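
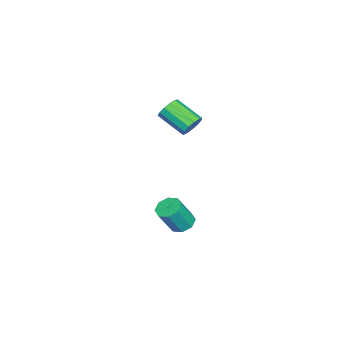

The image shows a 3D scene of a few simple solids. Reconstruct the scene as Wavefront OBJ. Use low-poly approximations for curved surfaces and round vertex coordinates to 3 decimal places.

v -2.18 2.749 -4.689
v -1.388 2.968 -4.943
v -0.648 2.31 -3.205
v -1.44 2.091 -2.951
v -1.696 3.457 -4.627
v -0.956 2.799 -2.889
v -2.287 3.531 -4.347
v -1.547 2.873 -2.609
v -2.815 3.147 -4.267
v -2.075 2.489 -2.53
v -2.972 2.53 -4.435
v -2.232 1.872 -2.697
v -2.664 2.041 -4.751
v -1.924 1.383 -3.013
v -2.073 1.967 -5.031
v -1.333 1.309 -3.293
v -1.545 2.351 -5.11
v -0.805 1.693 -3.373
v -3.307 3.035 2.993
v -2.596 3.007 3.42
v -3.222 1.377 4.354
v -3.933 1.405 3.927
v -2.892 3.266 3.674
v -3.518 1.636 4.608
v -3.32 3.451 3.711
v -3.945 1.821 4.645
v -3.744 3.505 3.52
v -4.369 1.875 4.454
v -4.029 3.409 3.162
v -4.654 1.779 4.096
v -4.085 3.194 2.75
v -4.71 1.564 3.684
v -3.894 2.929 2.415
v -4.519 1.299 3.35
v -3.517 2.698 2.264
v -4.142 1.068 3.198
v -3.073 2.573 2.344
v -3.698 0.943 3.278
v -2.704 2.596 2.63
v -3.329 0.966 3.564
v -2.526 2.757 3.031
v -3.151 1.127 3.965
f 2 1 5
f 2 5 3
f 3 5 6
f 3 6 4
f 5 1 7
f 5 7 6
f 6 7 8
f 6 8 4
f 7 1 9
f 7 9 8
f 8 9 10
f 8 10 4
f 9 1 11
f 9 11 10
f 10 11 12
f 10 12 4
f 11 1 13
f 11 13 12
f 12 13 14
f 12 14 4
f 13 1 15
f 13 15 14
f 14 15 16
f 14 16 4
f 15 1 17
f 15 17 16
f 16 17 18
f 16 18 4
f 17 1 2
f 17 2 18
f 18 2 3
f 18 3 4
f 20 19 23
f 20 23 21
f 21 23 24
f 21 24 22
f 23 19 25
f 23 25 24
f 24 25 26
f 24 26 22
f 25 19 27
f 25 27 26
f 26 27 28
f 26 28 22
f 27 19 29
f 27 29 28
f 28 29 30
f 28 30 22
f 29 19 31
f 29 31 30
f 30 31 32
f 30 32 22
f 31 19 33
f 31 33 32
f 32 33 34
f 32 34 22
f 33 19 35
f 33 35 34
f 34 35 36
f 34 36 22
f 35 19 37
f 35 37 36
f 36 37 38
f 36 38 22
f 37 19 39
f 37 39 38
f 38 39 40
f 38 40 22
f 39 19 41
f 39 41 40
f 40 41 42
f 40 42 22
f 41 19 20
f 41 20 42
f 42 20 21
f 42 21 22



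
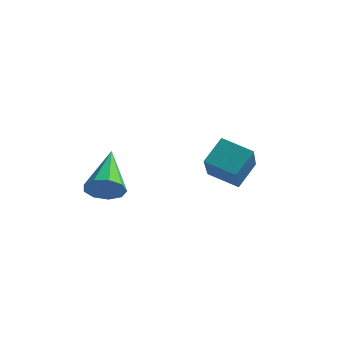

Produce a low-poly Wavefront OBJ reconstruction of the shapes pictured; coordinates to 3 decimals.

v -0.891 2.973 2.78
v -0.824 3.693 3.555
v 0.053 3.329 2.368
v 0.12 4.049 3.143
v 0.12 1.631 3.937
v 0.187 2.351 4.712
v 1.064 1.987 3.525
v 1.131 2.707 4.3
v -3.017 0.669 2.23
v -2.439 0.827 2.552
v -3.943 1.931 3.27
v -2.492 1.097 2.177
v -2.789 1.167 1.827
v -3.194 1.004 1.665
v -3.515 0.684 1.768
v -3.604 0.357 2.086
v -3.417 0.175 2.472
v -3.044 0.225 2.744
v -2.657 0.482 2.776
f 2 4 1
f 5 2 1
f 1 4 3
f 3 5 1
f 2 8 4
f 6 2 5
f 6 8 2
f 4 8 3
f 7 5 3
f 3 8 7
f 7 6 5
f 8 6 7
f 10 9 12
f 10 12 11
f 12 9 13
f 12 13 11
f 13 9 14
f 13 14 11
f 14 9 15
f 14 15 11
f 15 9 16
f 15 16 11
f 16 9 17
f 16 17 11
f 17 9 18
f 17 18 11
f 18 9 19
f 18 19 11
f 19 9 10
f 19 10 11



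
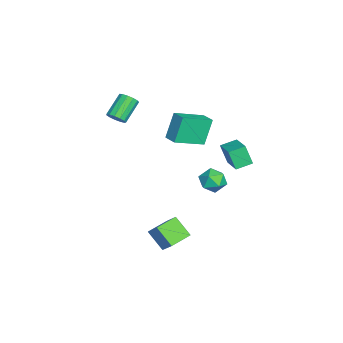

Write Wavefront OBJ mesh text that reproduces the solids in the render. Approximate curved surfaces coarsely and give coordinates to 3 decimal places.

v -1.151 1.355 1.778
v -1.794 1.77 3.418
v -0.39 1.918 1.934
v -1.032 2.333 3.574
v -0.128 -0.253 2.586
v -0.77 0.162 4.226
v 0.634 0.31 2.742
v -0.009 0.725 4.382
v 3.941 -0.054 -3.95
v 3.296 -0.93 -2.961
v 2.985 0.901 -3.727
v 2.341 0.026 -2.738
v 4.779 0.534 -2.882
v 4.135 -0.341 -1.893
v 3.824 1.49 -2.659
v 3.179 0.614 -1.67
v -2.156 -3.288 2.599
v -1.736 -3.317 3.081
v -2.864 -2.682 4.103
v -3.284 -2.652 3.621
v -1.692 -2.994 2.928
v -2.821 -2.358 3.95
v -1.796 -2.763 2.67
v -2.924 -2.128 3.693
v -2.014 -2.7 2.39
v -3.142 -2.064 3.412
v -2.276 -2.823 2.176
v -3.405 -2.187 3.198
v -2.501 -3.093 2.097
v -3.63 -2.458 3.119
v -2.616 -3.426 2.176
v -3.745 -2.79 3.198
v -2.585 -3.714 2.39
v -3.713 -3.079 3.412
v -2.417 -3.867 2.671
v -3.546 -3.232 3.693
v -2.167 -3.837 2.928
v -3.295 -3.201 3.95
v -1.913 -3.631 3.081
v -3.041 -2.996 4.103
v -3.992 3.051 -2.168
v -4.251 2.578 -0.876
v -4.452 4.005 -1.912
v -4.71 3.533 -0.619
v -2.51 3.627 -1.661
v -2.768 3.155 -0.368
v -2.969 4.582 -1.404
v -3.228 4.109 -0.112
v -1.67 3.18 -2.373
v -1.259 2.507 -2.859
v -2.121 2.173 -1.361
v -1.71 1.5 -1.847
v -1.197 2.135 -1.41
v -0.919 2.757 -2.036
v -2.461 1.923 -2.184
v -2.183 2.545 -2.81
v -1.749 1.731 -2.742
v -0.968 1.862 -2.264
v -2.412 2.818 -1.956
v -1.631 2.949 -1.478
f 2 4 1
f 5 2 1
f 1 4 3
f 3 5 1
f 2 8 4
f 6 2 5
f 6 8 2
f 4 8 3
f 7 5 3
f 3 8 7
f 7 6 5
f 8 6 7
f 10 12 9
f 13 10 9
f 9 12 11
f 11 13 9
f 10 16 12
f 14 10 13
f 14 16 10
f 12 16 11
f 15 13 11
f 11 16 15
f 15 14 13
f 16 14 15
f 18 17 21
f 18 21 19
f 19 21 22
f 19 22 20
f 21 17 23
f 21 23 22
f 22 23 24
f 22 24 20
f 23 17 25
f 23 25 24
f 24 25 26
f 24 26 20
f 25 17 27
f 25 27 26
f 26 27 28
f 26 28 20
f 27 17 29
f 27 29 28
f 28 29 30
f 28 30 20
f 29 17 31
f 29 31 30
f 30 31 32
f 30 32 20
f 31 17 33
f 31 33 32
f 32 33 34
f 32 34 20
f 33 17 35
f 33 35 34
f 34 35 36
f 34 36 20
f 35 17 37
f 35 37 36
f 36 37 38
f 36 38 20
f 37 17 39
f 37 39 38
f 38 39 40
f 38 40 20
f 39 17 18
f 39 18 40
f 40 18 19
f 40 19 20
f 42 44 41
f 45 42 41
f 41 44 43
f 43 45 41
f 42 48 44
f 46 42 45
f 46 48 42
f 44 48 43
f 47 45 43
f 43 48 47
f 47 46 45
f 48 46 47
f 49 60 54
f 49 54 50
f 49 50 56
f 49 56 59
f 49 59 60
f 50 54 58
f 54 60 53
f 60 59 51
f 59 56 55
f 56 50 57
f 52 58 53
f 52 53 51
f 52 51 55
f 52 55 57
f 52 57 58
f 53 58 54
f 51 53 60
f 55 51 59
f 57 55 56
f 58 57 50



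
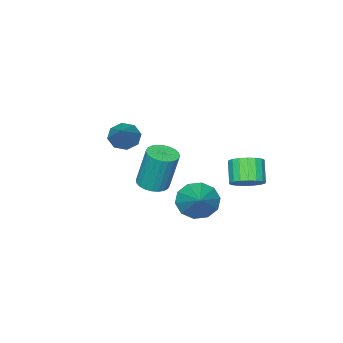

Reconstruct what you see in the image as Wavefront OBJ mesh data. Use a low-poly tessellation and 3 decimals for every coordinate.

v -0.077 3.108 -2.221
v 0.499 2.705 -2.121
v -0.007 2.189 -1.279
v -0.583 2.592 -1.379
v 0.555 2.955 -1.935
v 0.048 2.438 -1.093
v 0.485 3.234 -1.806
v -0.022 2.718 -0.964
v 0.304 3.489 -1.758
v -0.203 2.973 -0.916
v 0.048 3.668 -1.803
v -0.459 3.152 -0.961
v -0.233 3.737 -1.93
v -0.74 3.22 -1.088
v -0.483 3.68 -2.115
v -0.99 3.164 -1.273
v -0.653 3.511 -2.321
v -1.159 2.995 -1.479
v -0.708 3.262 -2.507
v -1.215 2.745 -1.665
v -0.638 2.982 -2.636
v -1.145 2.466 -1.794
v -0.457 2.727 -2.684
v -0.964 2.211 -1.842
v -0.201 2.548 -2.639
v -0.708 2.032 -1.797
v 0.08 2.48 -2.512
v -0.427 1.963 -1.67
v 0.33 2.536 -2.327
v -0.177 2.02 -1.485
v -0.243 -2.086 -4.346
v 0.453 -2.134 -4.284
v 0.319 -1.682 -2.413
v -0.377 -1.634 -2.474
v 0.423 -1.871 -4.35
v 0.289 -1.419 -2.479
v 0.292 -1.64 -4.415
v 0.158 -1.188 -2.544
v 0.08 -1.477 -4.47
v -0.055 -1.025 -2.598
v -0.182 -1.407 -4.505
v -0.316 -0.955 -2.634
v -0.453 -1.441 -4.517
v -0.587 -0.988 -2.645
v -0.692 -1.572 -4.502
v -0.826 -1.12 -2.631
v -0.862 -1.782 -4.464
v -0.996 -1.33 -2.592
v -0.939 -2.038 -4.407
v -1.073 -1.586 -2.536
v -0.909 -2.301 -4.341
v -1.043 -1.849 -2.47
v -0.778 -2.532 -4.276
v -0.912 -2.08 -2.405
v -0.565 -2.695 -4.222
v -0.7 -2.243 -2.35
v -0.304 -2.765 -4.186
v -0.438 -2.313 -2.315
v -0.033 -2.732 -4.175
v -0.167 -2.279 -2.303
v 0.206 -2.6 -4.189
v 0.072 -2.148 -2.318
v 0.376 -2.39 -4.228
v 0.242 -1.938 -2.356
v 2.191 -1.26 -0.35
v 2.403 -0.918 -0.885
v 3.469 -0.18 0.85
v 2.001 -0.696 -0.657
v 1.71 -0.805 -0.249
v 1.701 -1.18 0.1
v 1.978 -1.603 0.185
v 2.38 -1.825 -0.043
v 2.671 -1.716 -0.451
v 2.68 -1.34 -0.8
v 1.474 1.943 -2.997
v 1.914 2.138 -3.734
v 2.526 3.017 -2.083
v 1.505 2.494 -3.682
v 1.085 2.639 -3.369
v 0.813 2.518 -2.913
v 0.794 2.177 -2.49
v 1.034 1.747 -2.26
v 1.442 1.391 -2.312
v 1.862 1.246 -2.625
v 2.134 1.367 -3.081
v 2.154 1.708 -3.504
f 2 1 5
f 2 5 3
f 3 5 6
f 3 6 4
f 5 1 7
f 5 7 6
f 6 7 8
f 6 8 4
f 7 1 9
f 7 9 8
f 8 9 10
f 8 10 4
f 9 1 11
f 9 11 10
f 10 11 12
f 10 12 4
f 11 1 13
f 11 13 12
f 12 13 14
f 12 14 4
f 13 1 15
f 13 15 14
f 14 15 16
f 14 16 4
f 15 1 17
f 15 17 16
f 16 17 18
f 16 18 4
f 17 1 19
f 17 19 18
f 18 19 20
f 18 20 4
f 19 1 21
f 19 21 20
f 20 21 22
f 20 22 4
f 21 1 23
f 21 23 22
f 22 23 24
f 22 24 4
f 23 1 25
f 23 25 24
f 24 25 26
f 24 26 4
f 25 1 27
f 25 27 26
f 26 27 28
f 26 28 4
f 27 1 29
f 27 29 28
f 28 29 30
f 28 30 4
f 29 1 2
f 29 2 30
f 30 2 3
f 30 3 4
f 32 31 35
f 32 35 33
f 33 35 36
f 33 36 34
f 35 31 37
f 35 37 36
f 36 37 38
f 36 38 34
f 37 31 39
f 37 39 38
f 38 39 40
f 38 40 34
f 39 31 41
f 39 41 40
f 40 41 42
f 40 42 34
f 41 31 43
f 41 43 42
f 42 43 44
f 42 44 34
f 43 31 45
f 43 45 44
f 44 45 46
f 44 46 34
f 45 31 47
f 45 47 46
f 46 47 48
f 46 48 34
f 47 31 49
f 47 49 48
f 48 49 50
f 48 50 34
f 49 31 51
f 49 51 50
f 50 51 52
f 50 52 34
f 51 31 53
f 51 53 52
f 52 53 54
f 52 54 34
f 53 31 55
f 53 55 54
f 54 55 56
f 54 56 34
f 55 31 57
f 55 57 56
f 56 57 58
f 56 58 34
f 57 31 59
f 57 59 58
f 58 59 60
f 58 60 34
f 59 31 61
f 59 61 60
f 60 61 62
f 60 62 34
f 61 31 63
f 61 63 62
f 62 63 64
f 62 64 34
f 63 31 32
f 63 32 64
f 64 32 33
f 64 33 34
f 66 65 68
f 66 68 67
f 68 65 69
f 68 69 67
f 69 65 70
f 69 70 67
f 70 65 71
f 70 71 67
f 71 65 72
f 71 72 67
f 72 65 73
f 72 73 67
f 73 65 74
f 73 74 67
f 74 65 66
f 74 66 67
f 76 75 78
f 76 78 77
f 78 75 79
f 78 79 77
f 79 75 80
f 79 80 77
f 80 75 81
f 80 81 77
f 81 75 82
f 81 82 77
f 82 75 83
f 82 83 77
f 83 75 84
f 83 84 77
f 84 75 85
f 84 85 77
f 85 75 86
f 85 86 77
f 86 75 76
f 86 76 77



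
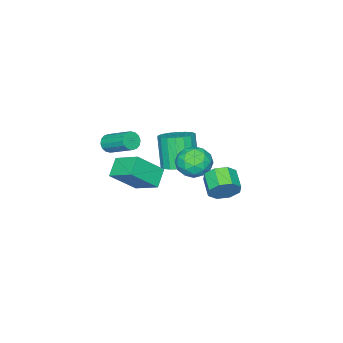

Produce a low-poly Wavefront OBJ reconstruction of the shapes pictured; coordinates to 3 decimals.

v -1.643 1.67 -1.53
v -0.886 1.055 -2.047
v -2.934 0.605 -2.153
v -2.177 -0.01 -2.67
v -2.233 -0.016 -1.568
v -1.435 0.643 -1.183
v -2.385 1.017 -3.017
v -1.587 1.676 -2.632
v -1.345 0.652 -2.967
v -1.25 0.014 -2.071
v -2.57 1.646 -2.129
v -2.475 1.008 -1.233
v -1.151 1.456 -1.734
v -2.669 0.204 -2.466
v -2.702 0.2 -1.818
v -2.257 -0.161 -2.122
v -1.474 1.214 -1.226
v -1.029 0.853 -1.53
v -1.82 0.223 -1.248
v -2.791 0.807 -2.67
v -2.346 0.446 -2.974
v -1.563 1.821 -2.078
v -1.118 1.46 -2.382
v -2 1.437 -2.952
v -0.976 0.858 -2.578
v -1.735 0.231 -2.945
v -1.857 0.835 -3.149
v -1.388 1.222 -2.922
v -0.92 0.483 -2.052
v -1.679 -0.144 -2.418
v -1.712 -0.147 -1.77
v -1.243 0.24 -1.544
v -1.19 0.245 -2.592
v -2.141 1.804 -1.782
v -2.9 1.177 -2.148
v -2.577 1.42 -2.656
v -2.108 1.807 -2.43
v -2.085 1.429 -1.255
v -2.844 0.802 -1.622
v -2.432 0.438 -1.278
v -1.963 0.825 -1.051
v -2.63 1.415 -1.608
v 0.065 -1.197 -2.611
v 1.397 -1.919 -1.185
v 0.06 0.344 -1.826
v 1.392 -0.377 -0.4
v 1.048 -0.823 -3.34
v 2.38 -1.544 -1.914
v 1.043 0.719 -2.555
v 2.375 -0.003 -1.129
v -2.89 -0.952 -3.754
v -1.883 -1.269 -3.582
v -2.443 -1.966 -1.593
v -3.45 -1.648 -1.766
v -1.881 -0.819 -3.424
v -2.441 -1.516 -1.435
v -2.079 -0.396 -3.331
v -2.639 -1.093 -1.343
v -2.438 -0.083 -3.322
v -2.998 -0.78 -1.334
v -2.886 0.058 -3.399
v -3.446 -0.639 -1.411
v -3.335 -0.001 -3.546
v -3.895 -0.698 -1.558
v -3.696 -0.248 -3.735
v -4.256 -0.945 -1.746
v -3.897 -0.634 -3.927
v -4.457 -1.331 -1.938
v -3.899 -1.084 -4.085
v -4.459 -1.781 -2.096
v -3.701 -1.507 -4.177
v -4.261 -2.204 -2.189
v -3.342 -1.82 -4.186
v -3.902 -2.517 -2.198
v -2.894 -1.961 -4.109
v -3.454 -2.658 -2.121
v -2.445 -1.902 -3.962
v -3.005 -2.599 -1.974
v -2.084 -1.655 -3.774
v -2.644 -2.352 -1.785
v -0.291 4.171 -2.052
v 0.211 4.197 -1.269
v -0.527 3.294 -0.766
v -1.029 3.269 -1.548
v -0.336 4.652 -1.256
v -1.075 3.749 -0.753
v -0.857 4.825 -1.71
v -1.596 3.922 -1.207
v -1.046 4.615 -2.363
v -1.784 3.713 -1.86
v -0.793 4.146 -2.834
v -1.531 3.243 -2.331
v -0.245 3.691 -2.847
v -0.984 2.788 -2.344
v 0.276 3.518 -2.393
v -0.463 2.615 -1.89
v 0.464 3.727 -1.74
v -0.274 2.825 -1.237
v -0.41 -3.951 -1.841
v 0.216 -3.928 -1.907
v 0.256 -2.266 -0.946
v -0.37 -2.289 -0.879
v 0.097 -3.773 -2.169
v 0.138 -2.112 -1.208
v -0.157 -3.666 -2.343
v -0.117 -2.005 -1.381
v -0.48 -3.636 -2.382
v -0.439 -1.974 -1.42
v -0.783 -3.69 -2.276
v -0.743 -2.028 -1.315
v -0.987 -3.813 -2.054
v -0.946 -2.152 -1.092
v -1.036 -3.974 -1.774
v -0.996 -2.312 -0.813
v -0.918 -4.128 -1.512
v -0.877 -2.467 -0.551
v -0.663 -4.235 -1.339
v -0.623 -2.574 -0.377
v -0.341 -4.266 -1.3
v -0.3 -2.604 -0.338
v -0.037 -4.212 -1.405
v 0.003 -2.55 -0.444
v 0.166 -4.088 -1.628
v 0.207 -2.427 -0.666
f 1 38 17
f 38 12 41
f 17 41 6
f 38 41 17
f 1 17 13
f 17 6 18
f 13 18 2
f 17 18 13
f 1 13 22
f 13 2 23
f 22 23 8
f 13 23 22
f 1 22 34
f 22 8 37
f 34 37 11
f 22 37 34
f 1 34 38
f 34 11 42
f 38 42 12
f 34 42 38
f 2 18 29
f 18 6 32
f 29 32 10
f 18 32 29
f 6 41 19
f 41 12 40
f 19 40 5
f 41 40 19
f 12 42 39
f 42 11 35
f 39 35 3
f 42 35 39
f 11 37 36
f 37 8 24
f 36 24 7
f 37 24 36
f 8 23 28
f 23 2 25
f 28 25 9
f 23 25 28
f 4 30 16
f 30 10 31
f 16 31 5
f 30 31 16
f 4 16 14
f 16 5 15
f 14 15 3
f 16 15 14
f 4 14 21
f 14 3 20
f 21 20 7
f 14 20 21
f 4 21 26
f 21 7 27
f 26 27 9
f 21 27 26
f 4 26 30
f 26 9 33
f 30 33 10
f 26 33 30
f 5 31 19
f 31 10 32
f 19 32 6
f 31 32 19
f 3 15 39
f 15 5 40
f 39 40 12
f 15 40 39
f 7 20 36
f 20 3 35
f 36 35 11
f 20 35 36
f 9 27 28
f 27 7 24
f 28 24 8
f 27 24 28
f 10 33 29
f 33 9 25
f 29 25 2
f 33 25 29
f 44 46 43
f 47 44 43
f 43 46 45
f 45 47 43
f 44 50 46
f 48 44 47
f 48 50 44
f 46 50 45
f 49 47 45
f 45 50 49
f 49 48 47
f 50 48 49
f 52 51 55
f 52 55 53
f 53 55 56
f 53 56 54
f 55 51 57
f 55 57 56
f 56 57 58
f 56 58 54
f 57 51 59
f 57 59 58
f 58 59 60
f 58 60 54
f 59 51 61
f 59 61 60
f 60 61 62
f 60 62 54
f 61 51 63
f 61 63 62
f 62 63 64
f 62 64 54
f 63 51 65
f 63 65 64
f 64 65 66
f 64 66 54
f 65 51 67
f 65 67 66
f 66 67 68
f 66 68 54
f 67 51 69
f 67 69 68
f 68 69 70
f 68 70 54
f 69 51 71
f 69 71 70
f 70 71 72
f 70 72 54
f 71 51 73
f 71 73 72
f 72 73 74
f 72 74 54
f 73 51 75
f 73 75 74
f 74 75 76
f 74 76 54
f 75 51 77
f 75 77 76
f 76 77 78
f 76 78 54
f 77 51 79
f 77 79 78
f 78 79 80
f 78 80 54
f 79 51 52
f 79 52 80
f 80 52 53
f 80 53 54
f 82 81 85
f 82 85 83
f 83 85 86
f 83 86 84
f 85 81 87
f 85 87 86
f 86 87 88
f 86 88 84
f 87 81 89
f 87 89 88
f 88 89 90
f 88 90 84
f 89 81 91
f 89 91 90
f 90 91 92
f 90 92 84
f 91 81 93
f 91 93 92
f 92 93 94
f 92 94 84
f 93 81 95
f 93 95 94
f 94 95 96
f 94 96 84
f 95 81 97
f 95 97 96
f 96 97 98
f 96 98 84
f 97 81 82
f 97 82 98
f 98 82 83
f 98 83 84
f 100 99 103
f 100 103 101
f 101 103 104
f 101 104 102
f 103 99 105
f 103 105 104
f 104 105 106
f 104 106 102
f 105 99 107
f 105 107 106
f 106 107 108
f 106 108 102
f 107 99 109
f 107 109 108
f 108 109 110
f 108 110 102
f 109 99 111
f 109 111 110
f 110 111 112
f 110 112 102
f 111 99 113
f 111 113 112
f 112 113 114
f 112 114 102
f 113 99 115
f 113 115 114
f 114 115 116
f 114 116 102
f 115 99 117
f 115 117 116
f 116 117 118
f 116 118 102
f 117 99 119
f 117 119 118
f 118 119 120
f 118 120 102
f 119 99 121
f 119 121 120
f 120 121 122
f 120 122 102
f 121 99 123
f 121 123 122
f 122 123 124
f 122 124 102
f 123 99 100
f 123 100 124
f 124 100 101
f 124 101 102



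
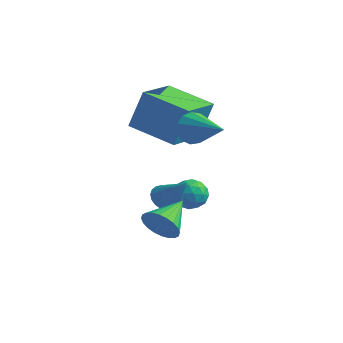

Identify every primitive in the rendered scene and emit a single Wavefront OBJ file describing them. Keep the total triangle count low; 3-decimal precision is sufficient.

v -1.665 -1.312 2.714
v -1.293 -0.931 2.171
v 0.045 -1.908 3.466
v -1.342 -0.659 2.498
v -1.493 -0.594 2.894
v -1.699 -0.757 3.232
v -1.894 -1.096 3.406
v -2.016 -1.504 3.36
v -2.026 -1.851 3.109
v -1.922 -2.027 2.733
v -1.736 -1.976 2.351
v -1.527 -1.714 2.084
v -1.362 -1.324 2.017
v -4.613 -1.273 1.886
v -4.283 -0.748 3.587
v -4.738 0.718 1.296
v -4.408 1.242 2.997
v -2.552 -1.262 1.483
v -2.222 -0.738 3.184
v -2.677 0.728 0.893
v -2.347 1.253 2.594
v -2.867 -1.316 -1.57
v -2.499 -1.798 -1.9
v -1.893 -1.424 -0.33
v -2.368 -1.556 -1.982
v -2.323 -1.273 -1.993
v -2.372 -0.997 -1.93
v -2.507 -0.777 -1.806
v -2.704 -0.649 -1.64
v -2.929 -0.637 -1.463
v -3.143 -0.743 -1.304
v -3.309 -0.947 -1.191
v -3.399 -1.216 -1.143
v -3.397 -1.501 -1.17
v -3.303 -1.755 -1.265
v -3.134 -1.933 -1.414
v -2.918 -2.004 -1.589
v -2.694 -1.956 -1.761
v -1.466 -3.838 -1.188
v -1.033 -4.061 -0.515
v -1.474 -2.302 -0.672
v -0.795 -3.99 -0.723
v -0.659 -3.896 -1.001
v -0.646 -3.793 -1.308
v -0.758 -3.697 -1.597
v -0.977 -3.622 -1.823
v -1.271 -3.581 -1.952
v -1.595 -3.578 -1.965
v -1.899 -3.615 -1.86
v -2.137 -3.686 -1.652
v -2.273 -3.78 -1.374
v -2.286 -3.883 -1.067
v -2.174 -3.979 -0.778
v -1.955 -4.054 -0.552
v -1.661 -4.095 -0.423
v -1.337 -4.098 -0.41
v -3.391 0.214 -1.923
v -2.85 0.508 -1.465
v -2.51 -0.268 -2.655
v -1.969 0.026 -2.197
v -2.411 -0.549 -1.947
v -2.955 -0.252 -1.495
v -2.405 0.492 -2.625
v -2.949 0.789 -2.173
v -2.24 0.68 -1.899
v -2.244 0.036 -1.48
v -3.116 0.204 -2.64
v -3.12 -0.44 -2.221
v -3.198 0.403 -1.63
v -2.162 -0.163 -2.49
v -2.422 -0.501 -2.343
v -2.104 -0.328 -2.074
v -3.26 -0.043 -1.648
v -2.942 0.13 -1.379
v -2.684 -0.492 -1.662
v -2.418 0.11 -2.741
v -2.1 0.283 -2.472
v -3.256 0.568 -2.046
v -2.938 0.741 -1.777
v -2.676 0.732 -2.458
v -2.521 0.677 -1.616
v -2.004 0.394 -2.046
v -2.259 0.668 -2.297
v -2.579 0.842 -2.031
v -2.524 0.299 -1.37
v -2.006 0.016 -1.8
v -2.266 -0.323 -1.653
v -2.586 -0.148 -1.387
v -2.165 0.4 -1.625
v -3.354 0.224 -2.32
v -2.836 -0.059 -2.75
v -2.774 0.388 -2.733
v -3.094 0.563 -2.467
v -3.356 -0.154 -2.074
v -2.839 -0.437 -2.504
v -2.781 -0.602 -2.089
v -3.101 -0.428 -1.823
v -3.195 -0.16 -2.495
f 2 1 4
f 2 4 3
f 4 1 5
f 4 5 3
f 5 1 6
f 5 6 3
f 6 1 7
f 6 7 3
f 7 1 8
f 7 8 3
f 8 1 9
f 8 9 3
f 9 1 10
f 9 10 3
f 10 1 11
f 10 11 3
f 11 1 12
f 11 12 3
f 12 1 13
f 12 13 3
f 13 1 2
f 13 2 3
f 15 17 14
f 18 15 14
f 14 17 16
f 16 18 14
f 15 21 17
f 19 15 18
f 19 21 15
f 17 21 16
f 20 18 16
f 16 21 20
f 20 19 18
f 21 19 20
f 23 22 25
f 23 25 24
f 25 22 26
f 25 26 24
f 26 22 27
f 26 27 24
f 27 22 28
f 27 28 24
f 28 22 29
f 28 29 24
f 29 22 30
f 29 30 24
f 30 22 31
f 30 31 24
f 31 22 32
f 31 32 24
f 32 22 33
f 32 33 24
f 33 22 34
f 33 34 24
f 34 22 35
f 34 35 24
f 35 22 36
f 35 36 24
f 36 22 37
f 36 37 24
f 37 22 38
f 37 38 24
f 38 22 23
f 38 23 24
f 40 39 42
f 40 42 41
f 42 39 43
f 42 43 41
f 43 39 44
f 43 44 41
f 44 39 45
f 44 45 41
f 45 39 46
f 45 46 41
f 46 39 47
f 46 47 41
f 47 39 48
f 47 48 41
f 48 39 49
f 48 49 41
f 49 39 50
f 49 50 41
f 50 39 51
f 50 51 41
f 51 39 52
f 51 52 41
f 52 39 53
f 52 53 41
f 53 39 54
f 53 54 41
f 54 39 55
f 54 55 41
f 55 39 56
f 55 56 41
f 56 39 40
f 56 40 41
f 57 94 73
f 94 68 97
f 73 97 62
f 94 97 73
f 57 73 69
f 73 62 74
f 69 74 58
f 73 74 69
f 57 69 78
f 69 58 79
f 78 79 64
f 69 79 78
f 57 78 90
f 78 64 93
f 90 93 67
f 78 93 90
f 57 90 94
f 90 67 98
f 94 98 68
f 90 98 94
f 58 74 85
f 74 62 88
f 85 88 66
f 74 88 85
f 62 97 75
f 97 68 96
f 75 96 61
f 97 96 75
f 68 98 95
f 98 67 91
f 95 91 59
f 98 91 95
f 67 93 92
f 93 64 80
f 92 80 63
f 93 80 92
f 64 79 84
f 79 58 81
f 84 81 65
f 79 81 84
f 60 86 72
f 86 66 87
f 72 87 61
f 86 87 72
f 60 72 70
f 72 61 71
f 70 71 59
f 72 71 70
f 60 70 77
f 70 59 76
f 77 76 63
f 70 76 77
f 60 77 82
f 77 63 83
f 82 83 65
f 77 83 82
f 60 82 86
f 82 65 89
f 86 89 66
f 82 89 86
f 61 87 75
f 87 66 88
f 75 88 62
f 87 88 75
f 59 71 95
f 71 61 96
f 95 96 68
f 71 96 95
f 63 76 92
f 76 59 91
f 92 91 67
f 76 91 92
f 65 83 84
f 83 63 80
f 84 80 64
f 83 80 84
f 66 89 85
f 89 65 81
f 85 81 58
f 89 81 85



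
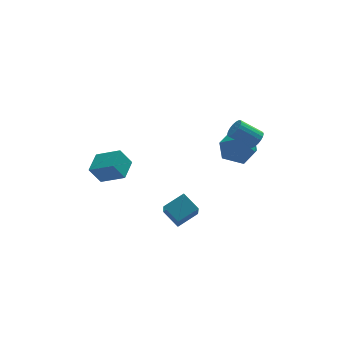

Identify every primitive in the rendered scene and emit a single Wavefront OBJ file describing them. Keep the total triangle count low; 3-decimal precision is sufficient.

v 2.238 1.047 1.151
v 2.968 0.589 0.244
v 2.772 -0.489 2.356
v 3.502 -0.947 1.449
v 3.813 0.121 2.023
v 3.482 1.07 1.278
v 2.258 -0.97 1.322
v 1.927 -0.021 0.577
v 2.98 -0.657 0.349
v 3.941 0.017 0.783
v 1.799 0.083 1.817
v 2.76 0.757 2.251
v -0.857 -0.944 -3.939
v -1.128 -1.95 -2.646
v -1.412 0.028 -3.299
v -1.684 -0.977 -2.006
v 0.404 -0.583 -3.394
v 0.132 -1.588 -2.101
v -0.152 0.39 -2.754
v -0.423 -0.616 -1.461
v -5.223 1.518 -0.04
v -4.081 0.6 0.741
v -4.519 2.662 0.275
v -3.378 1.745 1.057
v -4.582 1.415 -1.097
v -3.441 0.498 -0.315
v -3.879 2.56 -0.781
v -2.737 1.642 0
v 3.303 -1.746 3.054
v 3.535 -2.091 3.514
v 2.409 -1.659 4.406
v 2.177 -1.314 3.946
v 3.659 -1.847 3.552
v 2.532 -1.415 4.444
v 3.712 -1.583 3.491
v 2.585 -1.151 4.383
v 3.684 -1.351 3.344
v 2.557 -0.92 4.236
v 3.581 -1.198 3.139
v 2.454 -0.766 4.031
v 3.422 -1.153 2.918
v 2.296 -0.721 3.809
v 3.241 -1.225 2.723
v 2.114 -0.794 3.615
v 3.071 -1.401 2.594
v 1.945 -0.969 3.486
v 2.948 -1.645 2.556
v 1.821 -1.213 3.448
v 2.895 -1.909 2.617
v 1.768 -1.477 3.509
v 2.923 -2.14 2.764
v 1.796 -1.709 3.656
v 3.026 -2.294 2.969
v 1.899 -1.862 3.861
v 3.184 -2.339 3.191
v 2.058 -1.907 4.082
v 3.366 -2.266 3.385
v 2.239 -1.835 4.277
f 1 12 6
f 1 6 2
f 1 2 8
f 1 8 11
f 1 11 12
f 2 6 10
f 6 12 5
f 12 11 3
f 11 8 7
f 8 2 9
f 4 10 5
f 4 5 3
f 4 3 7
f 4 7 9
f 4 9 10
f 5 10 6
f 3 5 12
f 7 3 11
f 9 7 8
f 10 9 2
f 14 16 13
f 17 14 13
f 13 16 15
f 15 17 13
f 14 20 16
f 18 14 17
f 18 20 14
f 16 20 15
f 19 17 15
f 15 20 19
f 19 18 17
f 20 18 19
f 22 24 21
f 25 22 21
f 21 24 23
f 23 25 21
f 22 28 24
f 26 22 25
f 26 28 22
f 24 28 23
f 27 25 23
f 23 28 27
f 27 26 25
f 28 26 27
f 30 29 33
f 30 33 31
f 31 33 34
f 31 34 32
f 33 29 35
f 33 35 34
f 34 35 36
f 34 36 32
f 35 29 37
f 35 37 36
f 36 37 38
f 36 38 32
f 37 29 39
f 37 39 38
f 38 39 40
f 38 40 32
f 39 29 41
f 39 41 40
f 40 41 42
f 40 42 32
f 41 29 43
f 41 43 42
f 42 43 44
f 42 44 32
f 43 29 45
f 43 45 44
f 44 45 46
f 44 46 32
f 45 29 47
f 45 47 46
f 46 47 48
f 46 48 32
f 47 29 49
f 47 49 48
f 48 49 50
f 48 50 32
f 49 29 51
f 49 51 50
f 50 51 52
f 50 52 32
f 51 29 53
f 51 53 52
f 52 53 54
f 52 54 32
f 53 29 55
f 53 55 54
f 54 55 56
f 54 56 32
f 55 29 57
f 55 57 56
f 56 57 58
f 56 58 32
f 57 29 30
f 57 30 58
f 58 30 31
f 58 31 32



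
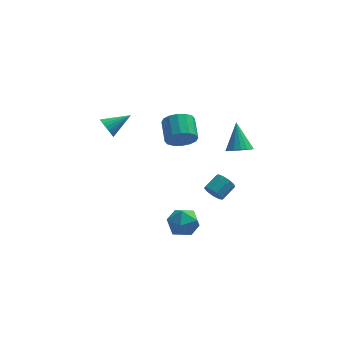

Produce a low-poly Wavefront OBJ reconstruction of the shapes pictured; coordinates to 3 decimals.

v -3.574 1.681 1.891
v -3.243 1.554 1.323
v -2.286 2.179 2.529
v -3.326 1.818 1.284
v -3.451 2.057 1.351
v -3.598 2.232 1.511
v -3.74 2.312 1.736
v -3.854 2.282 1.989
v -3.919 2.149 2.225
v -3.925 1.935 2.403
v -3.869 1.677 2.493
v -3.763 1.42 2.478
v -3.624 1.208 2.363
v -3.476 1.078 2.165
v -3.345 1.052 1.921
v -3.254 1.135 1.671
v -3.218 1.313 1.46
v 2.098 1.076 -3.185
v 2.415 1.146 -3.737
v 3.118 1.835 -3.247
v 2.802 1.764 -2.695
v 2.098 1.447 -3.707
v 2.802 2.136 -3.216
v 1.782 1.574 -3.432
v 2.485 2.263 -2.941
v 1.614 1.468 -3.042
v 2.317 2.157 -2.551
v 1.672 1.178 -2.719
v 2.376 1.867 -2.228
v 1.93 0.84 -2.614
v 2.633 1.529 -2.124
v 2.267 0.613 -2.777
v 2.97 1.301 -2.286
v 2.525 0.601 -3.131
v 3.228 1.29 -2.64
v 2.583 0.812 -3.51
v 3.286 1.501 -3.019
v 0.293 -0.971 2.907
v 0.686 -1.27 3.623
v 0.56 -0.027 4.21
v 0.167 0.271 3.493
v 1.019 -1.114 3.364
v 0.893 0.129 3.951
v 1.158 -0.919 2.982
v 1.032 0.323 3.569
v 1.065 -0.739 2.58
v 0.939 0.504 3.167
v 0.765 -0.621 2.266
v 0.639 0.622 2.852
v 0.339 -0.597 2.123
v 0.213 0.646 2.71
v -0.1 -0.673 2.19
v -0.226 0.57 2.777
v -0.433 -0.829 2.449
v -0.559 0.414 3.036
v -0.572 -1.023 2.831
v -0.698 0.219 3.418
v -0.479 -1.204 3.233
v -0.605 0.039 3.82
v -0.179 -1.322 3.548
v -0.305 -0.079 4.134
v 0.247 -1.346 3.69
v 0.121 -0.103 4.277
v 3.296 -1.033 2.043
v 3.914 -1.317 2.334
v 3.184 0.093 3.377
v 4.031 -1.057 2.124
v 3.98 -0.791 1.896
v 3.772 -0.581 1.701
v 3.455 -0.474 1.584
v 3.102 -0.496 1.573
v 2.793 -0.64 1.669
v 2.599 -0.875 1.85
v 2.565 -1.145 2.076
v 2.699 -1.39 2.294
v 2.969 -1.554 2.455
v 3.314 -1.598 2.521
v 3.655 -1.512 2.477
v 0.961 -0.659 -3.168
v 1.247 -1.148 -3.991
v -0.487 -1.372 -3.249
v -0.201 -1.861 -4.072
v 0.206 -2.088 -3.188
v 1.101 -1.648 -3.139
v -0.341 -0.872 -4.101
v 0.554 -0.432 -4.052
v 0.442 -1.28 -4.568
v 0.781 -2.031 -4.004
v -0.021 -0.489 -3.236
v 0.318 -1.24 -2.672
f 2 1 4
f 2 4 3
f 4 1 5
f 4 5 3
f 5 1 6
f 5 6 3
f 6 1 7
f 6 7 3
f 7 1 8
f 7 8 3
f 8 1 9
f 8 9 3
f 9 1 10
f 9 10 3
f 10 1 11
f 10 11 3
f 11 1 12
f 11 12 3
f 12 1 13
f 12 13 3
f 13 1 14
f 13 14 3
f 14 1 15
f 14 15 3
f 15 1 16
f 15 16 3
f 16 1 17
f 16 17 3
f 17 1 2
f 17 2 3
f 19 18 22
f 19 22 20
f 20 22 23
f 20 23 21
f 22 18 24
f 22 24 23
f 23 24 25
f 23 25 21
f 24 18 26
f 24 26 25
f 25 26 27
f 25 27 21
f 26 18 28
f 26 28 27
f 27 28 29
f 27 29 21
f 28 18 30
f 28 30 29
f 29 30 31
f 29 31 21
f 30 18 32
f 30 32 31
f 31 32 33
f 31 33 21
f 32 18 34
f 32 34 33
f 33 34 35
f 33 35 21
f 34 18 36
f 34 36 35
f 35 36 37
f 35 37 21
f 36 18 19
f 36 19 37
f 37 19 20
f 37 20 21
f 39 38 42
f 39 42 40
f 40 42 43
f 40 43 41
f 42 38 44
f 42 44 43
f 43 44 45
f 43 45 41
f 44 38 46
f 44 46 45
f 45 46 47
f 45 47 41
f 46 38 48
f 46 48 47
f 47 48 49
f 47 49 41
f 48 38 50
f 48 50 49
f 49 50 51
f 49 51 41
f 50 38 52
f 50 52 51
f 51 52 53
f 51 53 41
f 52 38 54
f 52 54 53
f 53 54 55
f 53 55 41
f 54 38 56
f 54 56 55
f 55 56 57
f 55 57 41
f 56 38 58
f 56 58 57
f 57 58 59
f 57 59 41
f 58 38 60
f 58 60 59
f 59 60 61
f 59 61 41
f 60 38 62
f 60 62 61
f 61 62 63
f 61 63 41
f 62 38 39
f 62 39 63
f 63 39 40
f 63 40 41
f 65 64 67
f 65 67 66
f 67 64 68
f 67 68 66
f 68 64 69
f 68 69 66
f 69 64 70
f 69 70 66
f 70 64 71
f 70 71 66
f 71 64 72
f 71 72 66
f 72 64 73
f 72 73 66
f 73 64 74
f 73 74 66
f 74 64 75
f 74 75 66
f 75 64 76
f 75 76 66
f 76 64 77
f 76 77 66
f 77 64 78
f 77 78 66
f 78 64 65
f 78 65 66
f 79 90 84
f 79 84 80
f 79 80 86
f 79 86 89
f 79 89 90
f 80 84 88
f 84 90 83
f 90 89 81
f 89 86 85
f 86 80 87
f 82 88 83
f 82 83 81
f 82 81 85
f 82 85 87
f 82 87 88
f 83 88 84
f 81 83 90
f 85 81 89
f 87 85 86
f 88 87 80



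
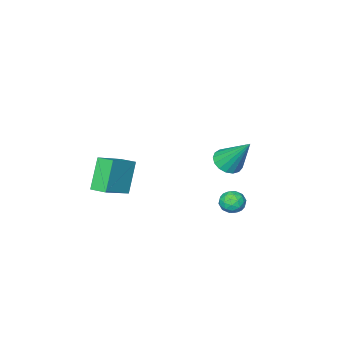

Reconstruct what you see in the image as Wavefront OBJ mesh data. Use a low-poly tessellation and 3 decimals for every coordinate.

v 2.595 -4.329 -0.453
v 4.093 -4.051 0.388
v 2.351 -3.465 -0.305
v 3.849 -3.187 0.536
v 3.391 -3.833 -2.036
v 4.889 -3.555 -1.195
v 3.147 -2.969 -1.888
v 4.645 -2.691 -1.047
v -0.371 1.139 -1.529
v 0.073 1.607 -1.337
v 0.447 0.453 -1.743
v 0.891 0.921 -1.551
v 0.489 0.63 -1.096
v -0.016 1.054 -0.963
v 0.536 1.006 -2.117
v 0.031 1.43 -1.984
v 0.633 1.525 -1.7
v 0.604 1.293 -1.069
v -0.084 0.767 -2.011
v -0.113 0.535 -1.38
v -0.221 1.433 -1.414
v 0.741 0.627 -1.666
v 0.505 0.456 -1.398
v 0.765 0.731 -1.285
v -0.273 1.108 -1.194
v -0.012 1.384 -1.081
v 0.232 0.81 -0.94
v 0.532 0.676 -1.999
v 0.793 0.952 -1.886
v -0.245 1.329 -1.795
v 0.015 1.604 -1.682
v 0.288 1.25 -2.14
v 0.369 1.66 -1.514
v 0.85 1.257 -1.64
v 0.642 1.307 -1.973
v 0.344 1.556 -1.895
v 0.352 1.524 -1.143
v 0.833 1.121 -1.269
v 0.597 0.95 -1.002
v 0.3 1.199 -0.924
v 0.682 1.475 -1.357
v -0.313 0.939 -1.811
v 0.168 0.536 -1.937
v 0.22 0.861 -2.156
v -0.077 1.11 -2.078
v -0.33 0.803 -1.44
v 0.151 0.4 -1.566
v 0.176 0.504 -1.185
v -0.122 0.753 -1.107
v -0.162 0.585 -1.723
v 1.378 2.013 2.138
v 1.974 1.692 2.46
v 1.142 3.207 3.762
v 2.113 1.968 2.277
v 2.084 2.254 2.062
v 1.892 2.485 1.865
v 1.583 2.608 1.73
v 1.227 2.594 1.689
v 0.905 2.447 1.75
v 0.692 2.201 1.9
v 0.635 1.911 2.105
v 0.749 1.645 2.317
v 1.007 1.463 2.488
v 1.349 1.407 2.579
v 1.699 1.49 2.569
f 2 4 1
f 5 2 1
f 1 4 3
f 3 5 1
f 2 8 4
f 6 2 5
f 6 8 2
f 4 8 3
f 7 5 3
f 3 8 7
f 7 6 5
f 8 6 7
f 9 46 25
f 46 20 49
f 25 49 14
f 46 49 25
f 9 25 21
f 25 14 26
f 21 26 10
f 25 26 21
f 9 21 30
f 21 10 31
f 30 31 16
f 21 31 30
f 9 30 42
f 30 16 45
f 42 45 19
f 30 45 42
f 9 42 46
f 42 19 50
f 46 50 20
f 42 50 46
f 10 26 37
f 26 14 40
f 37 40 18
f 26 40 37
f 14 49 27
f 49 20 48
f 27 48 13
f 49 48 27
f 20 50 47
f 50 19 43
f 47 43 11
f 50 43 47
f 19 45 44
f 45 16 32
f 44 32 15
f 45 32 44
f 16 31 36
f 31 10 33
f 36 33 17
f 31 33 36
f 12 38 24
f 38 18 39
f 24 39 13
f 38 39 24
f 12 24 22
f 24 13 23
f 22 23 11
f 24 23 22
f 12 22 29
f 22 11 28
f 29 28 15
f 22 28 29
f 12 29 34
f 29 15 35
f 34 35 17
f 29 35 34
f 12 34 38
f 34 17 41
f 38 41 18
f 34 41 38
f 13 39 27
f 39 18 40
f 27 40 14
f 39 40 27
f 11 23 47
f 23 13 48
f 47 48 20
f 23 48 47
f 15 28 44
f 28 11 43
f 44 43 19
f 28 43 44
f 17 35 36
f 35 15 32
f 36 32 16
f 35 32 36
f 18 41 37
f 41 17 33
f 37 33 10
f 41 33 37
f 52 51 54
f 52 54 53
f 54 51 55
f 54 55 53
f 55 51 56
f 55 56 53
f 56 51 57
f 56 57 53
f 57 51 58
f 57 58 53
f 58 51 59
f 58 59 53
f 59 51 60
f 59 60 53
f 60 51 61
f 60 61 53
f 61 51 62
f 61 62 53
f 62 51 63
f 62 63 53
f 63 51 64
f 63 64 53
f 64 51 65
f 64 65 53
f 65 51 52
f 65 52 53



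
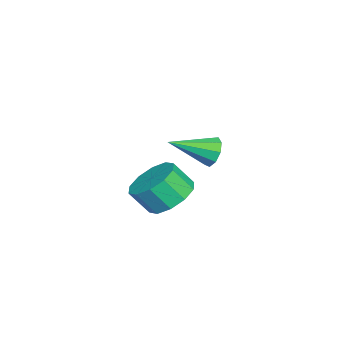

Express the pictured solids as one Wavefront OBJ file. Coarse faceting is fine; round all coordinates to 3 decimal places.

v 3.21 -1.479 -2.098
v 4.256 -1.308 -2.074
v 4.356 -2.051 -1.099
v 3.31 -2.221 -1.122
v 3.968 -0.854 -1.699
v 4.068 -1.597 -0.724
v 3.391 -0.639 -1.476
v 3.491 -1.382 -0.501
v 2.745 -0.745 -1.491
v 2.844 -1.487 -0.516
v 2.276 -1.131 -1.737
v 2.376 -1.873 -0.762
v 2.164 -1.649 -2.121
v 2.264 -2.392 -1.146
v 2.452 -2.103 -2.496
v 2.552 -2.846 -1.521
v 3.029 -2.318 -2.719
v 3.129 -3.061 -1.744
v 3.676 -2.213 -2.704
v 3.775 -2.955 -1.729
v 4.144 -1.827 -2.458
v 4.244 -2.569 -1.483
v -1.238 -0.75 -2.057
v -0.723 -0.776 -2.601
v -0.502 -2.37 -1.283
v -0.544 -0.505 -2.204
v -0.69 -0.349 -1.738
v -1.092 -0.38 -1.421
v -1.562 -0.584 -1.401
v -1.881 -0.866 -1.688
v -1.898 -1.094 -2.148
v -1.607 -1.16 -2.565
v -1.143 -1.035 -2.744
f 2 1 5
f 2 5 3
f 3 5 6
f 3 6 4
f 5 1 7
f 5 7 6
f 6 7 8
f 6 8 4
f 7 1 9
f 7 9 8
f 8 9 10
f 8 10 4
f 9 1 11
f 9 11 10
f 10 11 12
f 10 12 4
f 11 1 13
f 11 13 12
f 12 13 14
f 12 14 4
f 13 1 15
f 13 15 14
f 14 15 16
f 14 16 4
f 15 1 17
f 15 17 16
f 16 17 18
f 16 18 4
f 17 1 19
f 17 19 18
f 18 19 20
f 18 20 4
f 19 1 21
f 19 21 20
f 20 21 22
f 20 22 4
f 21 1 2
f 21 2 22
f 22 2 3
f 22 3 4
f 24 23 26
f 24 26 25
f 26 23 27
f 26 27 25
f 27 23 28
f 27 28 25
f 28 23 29
f 28 29 25
f 29 23 30
f 29 30 25
f 30 23 31
f 30 31 25
f 31 23 32
f 31 32 25
f 32 23 33
f 32 33 25
f 33 23 24
f 33 24 25



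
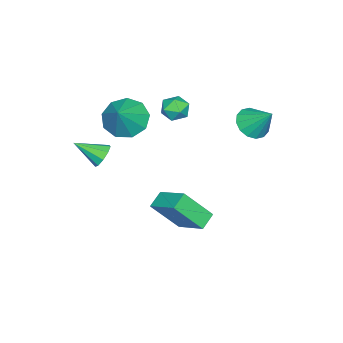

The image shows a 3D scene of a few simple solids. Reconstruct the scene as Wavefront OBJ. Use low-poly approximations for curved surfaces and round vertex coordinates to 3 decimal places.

v -3.832 -0.743 1.806
v -3.485 -0.472 2.286
v -3.095 -1.488 1.694
v -2.748 -1.217 2.174
v -3.314 -1.512 2.307
v -3.769 -1.051 2.377
v -2.811 -0.909 1.603
v -3.266 -0.448 1.673
v -2.854 -0.574 2.161
v -3.165 -0.947 2.596
v -3.415 -1.013 1.384
v -3.726 -1.386 1.819
v 0.153 -2.372 1.09
v 0.625 -2.11 1.276
v 0.487 -3.428 1.73
v 0.332 -2.051 1.526
v -0.045 -2.142 1.572
v -0.328 -2.34 1.393
v -0.387 -2.553 1.072
v -0.192 -2.681 0.759
v 0.164 -2.665 0.601
v 0.515 -2.511 0.672
v 0.697 -2.292 0.938
v -2.149 0.144 -3.068
v -1.623 -0.834 -1.781
v -1.592 1.414 -2.331
v -1.065 0.436 -1.044
v -1.435 0.044 -3.436
v -0.908 -0.934 -2.149
v -0.877 1.314 -2.699
v -0.351 0.336 -1.412
v -2.261 -2.618 1.596
v -1.72 -3.305 1.176
v -1.239 -2.442 2.624
v -1.569 -2.711 0.923
v -1.741 -2.073 0.985
v -2.157 -1.69 1.333
v -2.621 -1.742 1.804
v -2.917 -2.203 2.178
v -2.906 -2.859 2.28
v -2.593 -3.402 2.061
v -2.125 -3.578 1.626
v -4.002 1.981 1.557
v -3.284 2.059 1.292
v -3.738 2.879 2.543
v -3.496 2.335 1.098
v -3.844 2.516 1.027
v -4.234 2.553 1.097
v -4.563 2.437 1.291
v -4.741 2.199 1.557
v -4.721 1.902 1.822
v -4.509 1.626 2.016
v -4.161 1.445 2.088
v -3.77 1.408 2.017
v -3.442 1.524 1.823
v -3.264 1.762 1.558
f 1 12 6
f 1 6 2
f 1 2 8
f 1 8 11
f 1 11 12
f 2 6 10
f 6 12 5
f 12 11 3
f 11 8 7
f 8 2 9
f 4 10 5
f 4 5 3
f 4 3 7
f 4 7 9
f 4 9 10
f 5 10 6
f 3 5 12
f 7 3 11
f 9 7 8
f 10 9 2
f 14 13 16
f 14 16 15
f 16 13 17
f 16 17 15
f 17 13 18
f 17 18 15
f 18 13 19
f 18 19 15
f 19 13 20
f 19 20 15
f 20 13 21
f 20 21 15
f 21 13 22
f 21 22 15
f 22 13 23
f 22 23 15
f 23 13 14
f 23 14 15
f 25 27 24
f 28 25 24
f 24 27 26
f 26 28 24
f 25 31 27
f 29 25 28
f 29 31 25
f 27 31 26
f 30 28 26
f 26 31 30
f 30 29 28
f 31 29 30
f 33 32 35
f 33 35 34
f 35 32 36
f 35 36 34
f 36 32 37
f 36 37 34
f 37 32 38
f 37 38 34
f 38 32 39
f 38 39 34
f 39 32 40
f 39 40 34
f 40 32 41
f 40 41 34
f 41 32 42
f 41 42 34
f 42 32 33
f 42 33 34
f 44 43 46
f 44 46 45
f 46 43 47
f 46 47 45
f 47 43 48
f 47 48 45
f 48 43 49
f 48 49 45
f 49 43 50
f 49 50 45
f 50 43 51
f 50 51 45
f 51 43 52
f 51 52 45
f 52 43 53
f 52 53 45
f 53 43 54
f 53 54 45
f 54 43 55
f 54 55 45
f 55 43 56
f 55 56 45
f 56 43 44
f 56 44 45



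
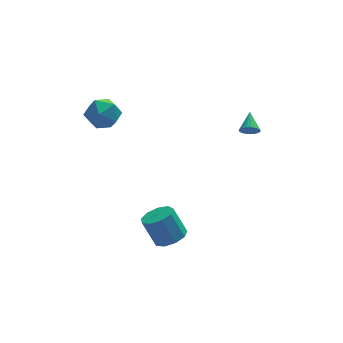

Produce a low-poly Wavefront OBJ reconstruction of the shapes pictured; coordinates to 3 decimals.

v -1.294 -2.788 -4.187
v -0.467 -2.759 -3.86
v -1.058 -2.283 -2.406
v -1.886 -2.312 -2.733
v -0.616 -2.218 -4.098
v -1.207 -1.743 -2.643
v -1.083 -1.944 -4.377
v -1.674 -1.469 -2.923
v -1.648 -2.065 -4.567
v -2.239 -1.59 -3.113
v -2.048 -2.524 -4.58
v -2.639 -2.048 -3.126
v -2.096 -3.106 -4.409
v -2.687 -2.631 -2.954
v -1.768 -3.539 -4.134
v -2.359 -3.064 -2.68
v -1.219 -3.621 -3.884
v -1.81 -3.146 -2.43
v -0.705 -3.313 -3.776
v -1.296 -2.837 -2.322
v 3.213 -0.383 1.355
v 3.693 -0.586 1.498
v 3.467 0.643 1.965
v 3.741 -0.49 1.316
v 3.709 -0.378 1.141
v 3.601 -0.267 0.998
v 3.435 -0.173 0.91
v 3.234 -0.111 0.889
v 3.031 -0.091 0.939
v 2.855 -0.115 1.053
v 2.734 -0.18 1.213
v 2.685 -0.275 1.394
v 2.717 -0.388 1.569
v 2.825 -0.499 1.712
v 2.992 -0.593 1.801
v 3.192 -0.655 1.821
v 3.396 -0.675 1.771
v 3.571 -0.651 1.657
v -3.18 3.43 1.914
v -2.643 2.741 1.31
v -4.637 2.579 1.59
v -4.1 1.89 0.986
v -3.954 1.901 2.037
v -3.053 2.426 2.238
v -4.227 2.894 0.662
v -3.326 3.419 0.863
v -3.29 2.409 0.536
v -3.121 1.796 1.386
v -4.159 3.524 1.514
v -3.99 2.911 2.364
f 2 1 5
f 2 5 3
f 3 5 6
f 3 6 4
f 5 1 7
f 5 7 6
f 6 7 8
f 6 8 4
f 7 1 9
f 7 9 8
f 8 9 10
f 8 10 4
f 9 1 11
f 9 11 10
f 10 11 12
f 10 12 4
f 11 1 13
f 11 13 12
f 12 13 14
f 12 14 4
f 13 1 15
f 13 15 14
f 14 15 16
f 14 16 4
f 15 1 17
f 15 17 16
f 16 17 18
f 16 18 4
f 17 1 19
f 17 19 18
f 18 19 20
f 18 20 4
f 19 1 2
f 19 2 20
f 20 2 3
f 20 3 4
f 22 21 24
f 22 24 23
f 24 21 25
f 24 25 23
f 25 21 26
f 25 26 23
f 26 21 27
f 26 27 23
f 27 21 28
f 27 28 23
f 28 21 29
f 28 29 23
f 29 21 30
f 29 30 23
f 30 21 31
f 30 31 23
f 31 21 32
f 31 32 23
f 32 21 33
f 32 33 23
f 33 21 34
f 33 34 23
f 34 21 35
f 34 35 23
f 35 21 36
f 35 36 23
f 36 21 37
f 36 37 23
f 37 21 38
f 37 38 23
f 38 21 22
f 38 22 23
f 39 50 44
f 39 44 40
f 39 40 46
f 39 46 49
f 39 49 50
f 40 44 48
f 44 50 43
f 50 49 41
f 49 46 45
f 46 40 47
f 42 48 43
f 42 43 41
f 42 41 45
f 42 45 47
f 42 47 48
f 43 48 44
f 41 43 50
f 45 41 49
f 47 45 46
f 48 47 40



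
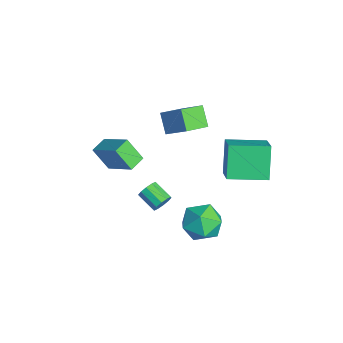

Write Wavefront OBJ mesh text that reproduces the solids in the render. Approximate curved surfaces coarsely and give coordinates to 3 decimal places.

v -3.854 -0.279 0.141
v -2.764 0.576 1.244
v -4.413 1.06 -0.344
v -3.323 1.915 0.758
v -2.897 -0.235 -0.838
v -1.807 0.62 0.264
v -3.456 1.104 -1.324
v -2.366 1.959 -0.221
v 0.089 -1.201 -3.789
v 0.43 -1.338 -3.278
v -0.547 -1.916 -2.78
v -0.889 -1.779 -3.291
v 0.257 -0.994 -3.218
v -0.72 -1.572 -2.72
v 0.02 -0.73 -3.377
v -0.958 -1.308 -2.879
v -0.191 -0.645 -3.693
v -1.169 -1.223 -3.195
v -0.295 -0.773 -4.045
v -1.273 -1.35 -3.548
v -0.253 -1.064 -4.3
v -1.23 -1.642 -3.802
v -0.08 -1.408 -4.36
v -1.057 -1.986 -3.862
v 0.158 -1.672 -4.201
v -0.82 -2.25 -3.703
v 0.369 -1.757 -3.885
v -0.609 -2.335 -3.387
v 0.473 -1.63 -3.532
v -0.505 -2.207 -3.035
v 0.803 1.931 1.737
v 2.126 1.724 2.595
v 1.262 4.043 1.541
v 2.584 3.836 2.399
v 1.856 1.544 0.021
v 3.178 1.337 0.879
v 2.314 3.656 -0.175
v 3.637 3.449 0.683
v -0.588 -3.269 0.2
v -1.119 -3.96 1.433
v 0.849 -2.388 1.314
v 0.317 -3.08 2.547
v 0.003 -4.02 0.033
v -0.529 -4.712 1.266
v 1.439 -3.14 1.147
v 0.908 -3.831 2.38
v 0.725 0.626 -3.999
v 1.546 1.568 -4.165
v 2.274 -0.688 -3.795
v 3.095 0.254 -3.961
v 2.399 0.202 -2.91
v 1.442 1.014 -3.036
v 2.378 -0.134 -4.924
v 1.421 0.678 -5.05
v 2.568 1.099 -4.737
v 2.581 1.307 -3.492
v 1.239 -0.427 -4.468
v 1.252 -0.219 -3.223
f 2 4 1
f 5 2 1
f 1 4 3
f 3 5 1
f 2 8 4
f 6 2 5
f 6 8 2
f 4 8 3
f 7 5 3
f 3 8 7
f 7 6 5
f 8 6 7
f 10 9 13
f 10 13 11
f 11 13 14
f 11 14 12
f 13 9 15
f 13 15 14
f 14 15 16
f 14 16 12
f 15 9 17
f 15 17 16
f 16 17 18
f 16 18 12
f 17 9 19
f 17 19 18
f 18 19 20
f 18 20 12
f 19 9 21
f 19 21 20
f 20 21 22
f 20 22 12
f 21 9 23
f 21 23 22
f 22 23 24
f 22 24 12
f 23 9 25
f 23 25 24
f 24 25 26
f 24 26 12
f 25 9 27
f 25 27 26
f 26 27 28
f 26 28 12
f 27 9 29
f 27 29 28
f 28 29 30
f 28 30 12
f 29 9 10
f 29 10 30
f 30 10 11
f 30 11 12
f 32 34 31
f 35 32 31
f 31 34 33
f 33 35 31
f 32 38 34
f 36 32 35
f 36 38 32
f 34 38 33
f 37 35 33
f 33 38 37
f 37 36 35
f 38 36 37
f 40 42 39
f 43 40 39
f 39 42 41
f 41 43 39
f 40 46 42
f 44 40 43
f 44 46 40
f 42 46 41
f 45 43 41
f 41 46 45
f 45 44 43
f 46 44 45
f 47 58 52
f 47 52 48
f 47 48 54
f 47 54 57
f 47 57 58
f 48 52 56
f 52 58 51
f 58 57 49
f 57 54 53
f 54 48 55
f 50 56 51
f 50 51 49
f 50 49 53
f 50 53 55
f 50 55 56
f 51 56 52
f 49 51 58
f 53 49 57
f 55 53 54
f 56 55 48



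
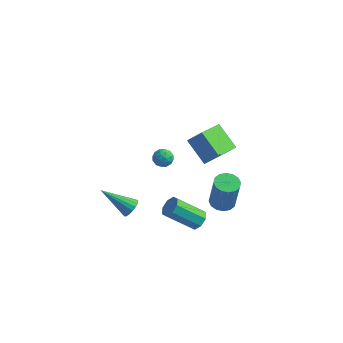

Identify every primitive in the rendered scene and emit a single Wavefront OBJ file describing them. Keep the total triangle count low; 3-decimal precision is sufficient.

v 1.375 0.935 -4.391
v 1.892 0.804 -3.923
v 0.462 0.034 -2.56
v -0.055 0.165 -3.029
v 1.68 1.301 -3.865
v 0.25 0.531 -2.502
v 1.289 1.583 -4.115
v -0.141 0.814 -2.753
v 0.949 1.486 -4.528
v -0.481 0.716 -3.165
v 0.858 1.066 -4.86
v -0.572 0.296 -3.497
v 1.07 0.569 -4.918
v -0.36 -0.201 -3.555
v 1.461 0.286 -4.667
v 0.031 -0.483 -3.305
v 1.801 0.384 -4.255
v 0.371 -0.386 -2.892
v 1.858 3.138 -4.466
v 2.54 3.528 -4.55
v 2.904 3.352 -2.397
v 2.222 2.962 -2.314
v 2.26 3.818 -4.479
v 2.625 3.641 -2.326
v 1.873 3.926 -4.404
v 2.237 3.749 -2.252
v 1.482 3.822 -4.346
v 1.846 3.646 -2.194
v 1.191 3.536 -4.321
v 1.555 3.36 -2.168
v 1.079 3.143 -4.334
v 1.443 2.967 -2.182
v 1.176 2.748 -4.383
v 1.54 2.572 -2.23
v 1.455 2.459 -4.454
v 1.82 2.282 -2.301
v 1.843 2.351 -4.528
v 2.207 2.174 -2.376
v 2.234 2.454 -4.586
v 2.598 2.278 -2.434
v 2.525 2.74 -4.612
v 2.889 2.564 -2.459
v 2.637 3.133 -4.598
v 3.001 2.957 -2.446
v 2.583 1.293 1.937
v 2.364 -0.486 2.625
v 1.273 1.859 2.984
v 1.054 0.08 3.672
v 3.346 1.52 2.768
v 3.127 -0.259 3.456
v 2.036 2.086 3.815
v 1.817 0.307 4.503
v -1.891 -1.031 -2.909
v -1.529 -0.915 -2.382
v -3.609 -1.389 -1.651
v -1.642 -0.635 -2.458
v -1.813 -0.446 -2.636
v -2.001 -0.391 -2.878
v -2.164 -0.482 -3.126
v -2.265 -0.699 -3.325
v -2.28 -0.992 -3.429
v -2.206 -1.294 -3.414
v -2.059 -1.536 -3.283
v -1.875 -1.661 -3.067
v -1.694 -1.643 -2.814
v -1.558 -1.484 -2.584
v -1.498 -1.221 -2.428
v -1.302 2.44 -0.472
v -0.966 2.091 -0.036
v -1.614 1.549 -0.944
v -1.278 1.2 -0.508
v -1.81 1.527 -0.322
v -1.617 2.078 -0.031
v -0.963 1.562 -0.949
v -0.77 2.113 -0.658
v -0.756 1.549 -0.331
v -1.279 1.527 0.056
v -1.301 2.113 -1.036
v -1.824 2.091 -0.649
v -1.107 2.343 -0.213
v -1.473 1.297 -0.767
v -1.786 1.489 -0.658
v -1.588 1.284 -0.402
v -1.49 2.336 -0.209
v -1.292 2.131 0.047
v -1.788 1.799 -0.121
v -1.288 1.509 -1.027
v -1.09 1.304 -0.771
v -0.992 2.356 -0.578
v -0.794 2.151 -0.322
v -0.792 1.841 -0.859
v -0.785 1.82 -0.13
v -0.969 1.296 -0.407
v -0.784 1.509 -0.667
v -0.67 1.833 -0.495
v -1.093 1.807 0.098
v -1.277 1.284 -0.18
v -1.59 1.476 -0.07
v -1.476 1.799 0.101
v -0.97 1.488 -0.076
v -1.303 2.356 -0.8
v -1.487 1.833 -1.078
v -1.104 1.841 -1.081
v -0.99 2.164 -0.91
v -1.611 2.344 -0.573
v -1.795 1.82 -0.85
v -1.91 1.807 -0.485
v -1.796 2.131 -0.313
v -1.61 2.152 -0.904
f 2 1 5
f 2 5 3
f 3 5 6
f 3 6 4
f 5 1 7
f 5 7 6
f 6 7 8
f 6 8 4
f 7 1 9
f 7 9 8
f 8 9 10
f 8 10 4
f 9 1 11
f 9 11 10
f 10 11 12
f 10 12 4
f 11 1 13
f 11 13 12
f 12 13 14
f 12 14 4
f 13 1 15
f 13 15 14
f 14 15 16
f 14 16 4
f 15 1 17
f 15 17 16
f 16 17 18
f 16 18 4
f 17 1 2
f 17 2 18
f 18 2 3
f 18 3 4
f 20 19 23
f 20 23 21
f 21 23 24
f 21 24 22
f 23 19 25
f 23 25 24
f 24 25 26
f 24 26 22
f 25 19 27
f 25 27 26
f 26 27 28
f 26 28 22
f 27 19 29
f 27 29 28
f 28 29 30
f 28 30 22
f 29 19 31
f 29 31 30
f 30 31 32
f 30 32 22
f 31 19 33
f 31 33 32
f 32 33 34
f 32 34 22
f 33 19 35
f 33 35 34
f 34 35 36
f 34 36 22
f 35 19 37
f 35 37 36
f 36 37 38
f 36 38 22
f 37 19 39
f 37 39 38
f 38 39 40
f 38 40 22
f 39 19 41
f 39 41 40
f 40 41 42
f 40 42 22
f 41 19 43
f 41 43 42
f 42 43 44
f 42 44 22
f 43 19 20
f 43 20 44
f 44 20 21
f 44 21 22
f 46 48 45
f 49 46 45
f 45 48 47
f 47 49 45
f 46 52 48
f 50 46 49
f 50 52 46
f 48 52 47
f 51 49 47
f 47 52 51
f 51 50 49
f 52 50 51
f 54 53 56
f 54 56 55
f 56 53 57
f 56 57 55
f 57 53 58
f 57 58 55
f 58 53 59
f 58 59 55
f 59 53 60
f 59 60 55
f 60 53 61
f 60 61 55
f 61 53 62
f 61 62 55
f 62 53 63
f 62 63 55
f 63 53 64
f 63 64 55
f 64 53 65
f 64 65 55
f 65 53 66
f 65 66 55
f 66 53 67
f 66 67 55
f 67 53 54
f 67 54 55
f 68 105 84
f 105 79 108
f 84 108 73
f 105 108 84
f 68 84 80
f 84 73 85
f 80 85 69
f 84 85 80
f 68 80 89
f 80 69 90
f 89 90 75
f 80 90 89
f 68 89 101
f 89 75 104
f 101 104 78
f 89 104 101
f 68 101 105
f 101 78 109
f 105 109 79
f 101 109 105
f 69 85 96
f 85 73 99
f 96 99 77
f 85 99 96
f 73 108 86
f 108 79 107
f 86 107 72
f 108 107 86
f 79 109 106
f 109 78 102
f 106 102 70
f 109 102 106
f 78 104 103
f 104 75 91
f 103 91 74
f 104 91 103
f 75 90 95
f 90 69 92
f 95 92 76
f 90 92 95
f 71 97 83
f 97 77 98
f 83 98 72
f 97 98 83
f 71 83 81
f 83 72 82
f 81 82 70
f 83 82 81
f 71 81 88
f 81 70 87
f 88 87 74
f 81 87 88
f 71 88 93
f 88 74 94
f 93 94 76
f 88 94 93
f 71 93 97
f 93 76 100
f 97 100 77
f 93 100 97
f 72 98 86
f 98 77 99
f 86 99 73
f 98 99 86
f 70 82 106
f 82 72 107
f 106 107 79
f 82 107 106
f 74 87 103
f 87 70 102
f 103 102 78
f 87 102 103
f 76 94 95
f 94 74 91
f 95 91 75
f 94 91 95
f 77 100 96
f 100 76 92
f 96 92 69
f 100 92 96



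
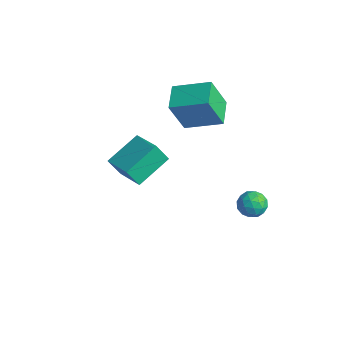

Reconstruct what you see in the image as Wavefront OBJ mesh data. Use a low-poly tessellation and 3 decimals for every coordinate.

v -4.771 1.377 1.81
v -4.918 0.551 3.702
v -3.371 2.668 2.482
v -3.518 1.843 4.374
v -3.702 0.397 1.466
v -3.849 -0.428 3.358
v -2.302 1.689 2.138
v -2.449 0.863 4.03
v -0.205 2.496 -3.409
v 0.411 2.118 -3.044
v -1.051 1.862 -2.636
v -0.435 1.484 -2.271
v -0.544 2.279 -2.162
v -0.02 2.67 -2.64
v -0.62 1.31 -3.04
v -0.096 1.701 -3.518
v 0.155 1.384 -2.816
v 0.202 1.983 -2.274
v -0.842 1.997 -3.406
v -0.795 2.596 -2.864
v 0.178 2.362 -3.294
v -0.818 1.618 -2.386
v -0.881 2.085 -2.322
v -0.519 1.862 -2.107
v -0.076 2.687 -3.057
v 0.286 2.465 -2.842
v -0.275 2.56 -2.324
v -0.926 1.515 -2.838
v -0.564 1.293 -2.623
v -0.121 2.118 -3.573
v 0.241 1.895 -3.358
v -0.365 1.42 -3.356
v 0.389 1.709 -2.946
v -0.109 1.337 -2.492
v -0.217 1.234 -2.944
v 0.09 1.464 -3.225
v 0.417 2.061 -2.627
v -0.081 1.689 -2.173
v -0.145 2.156 -2.109
v 0.163 2.386 -2.39
v 0.266 1.63 -2.493
v -0.559 2.291 -3.507
v -1.057 1.919 -3.053
v -0.803 1.594 -3.29
v -0.495 1.824 -3.571
v -0.531 2.643 -3.188
v -1.029 2.271 -2.734
v -0.73 2.516 -2.455
v -0.423 2.746 -2.736
v -0.906 2.35 -3.187
v -2.299 -4.982 2.992
v -0.688 -5.051 3.462
v -2.463 -3.219 3.811
v -0.851 -3.288 4.281
v -1.989 -4.492 1.999
v -0.377 -4.561 2.469
v -2.152 -2.729 2.818
v -0.541 -2.798 3.288
f 2 4 1
f 5 2 1
f 1 4 3
f 3 5 1
f 2 8 4
f 6 2 5
f 6 8 2
f 4 8 3
f 7 5 3
f 3 8 7
f 7 6 5
f 8 6 7
f 9 46 25
f 46 20 49
f 25 49 14
f 46 49 25
f 9 25 21
f 25 14 26
f 21 26 10
f 25 26 21
f 9 21 30
f 21 10 31
f 30 31 16
f 21 31 30
f 9 30 42
f 30 16 45
f 42 45 19
f 30 45 42
f 9 42 46
f 42 19 50
f 46 50 20
f 42 50 46
f 10 26 37
f 26 14 40
f 37 40 18
f 26 40 37
f 14 49 27
f 49 20 48
f 27 48 13
f 49 48 27
f 20 50 47
f 50 19 43
f 47 43 11
f 50 43 47
f 19 45 44
f 45 16 32
f 44 32 15
f 45 32 44
f 16 31 36
f 31 10 33
f 36 33 17
f 31 33 36
f 12 38 24
f 38 18 39
f 24 39 13
f 38 39 24
f 12 24 22
f 24 13 23
f 22 23 11
f 24 23 22
f 12 22 29
f 22 11 28
f 29 28 15
f 22 28 29
f 12 29 34
f 29 15 35
f 34 35 17
f 29 35 34
f 12 34 38
f 34 17 41
f 38 41 18
f 34 41 38
f 13 39 27
f 39 18 40
f 27 40 14
f 39 40 27
f 11 23 47
f 23 13 48
f 47 48 20
f 23 48 47
f 15 28 44
f 28 11 43
f 44 43 19
f 28 43 44
f 17 35 36
f 35 15 32
f 36 32 16
f 35 32 36
f 18 41 37
f 41 17 33
f 37 33 10
f 41 33 37
f 52 54 51
f 55 52 51
f 51 54 53
f 53 55 51
f 52 58 54
f 56 52 55
f 56 58 52
f 54 58 53
f 57 55 53
f 53 58 57
f 57 56 55
f 58 56 57



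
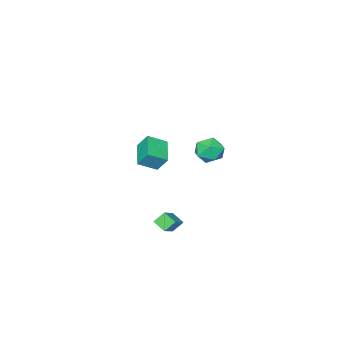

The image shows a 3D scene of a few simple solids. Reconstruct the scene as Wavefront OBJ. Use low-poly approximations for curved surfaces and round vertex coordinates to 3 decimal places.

v -0.493 4.381 2.707
v 0.287 4.682 3.023
v -0.347 3.178 3.497
v 0.433 3.479 3.813
v -0.331 3.877 4.053
v -0.421 4.62 3.565
v 0.361 3.24 2.955
v 0.271 3.983 2.467
v 0.815 3.977 3.176
v 0.387 4.371 3.855
v -0.447 3.489 2.665
v -0.875 3.883 3.344
v -0.406 0.622 -3.324
v 0.68 1.22 -2.515
v -0.514 1.372 -3.732
v 0.572 1.969 -2.923
v 0.148 0.391 -3.897
v 1.234 0.988 -3.088
v 0.04 1.14 -4.305
v 1.126 1.738 -3.496
v -2.034 -4.246 -0.882
v -2.268 -3.629 0.06
v -3.003 -3.704 -1.477
v -3.237 -3.088 -0.535
v -1.023 -3.032 -1.425
v -1.257 -2.416 -0.483
v -1.992 -2.491 -2.02
v -2.226 -1.874 -1.078
f 1 12 6
f 1 6 2
f 1 2 8
f 1 8 11
f 1 11 12
f 2 6 10
f 6 12 5
f 12 11 3
f 11 8 7
f 8 2 9
f 4 10 5
f 4 5 3
f 4 3 7
f 4 7 9
f 4 9 10
f 5 10 6
f 3 5 12
f 7 3 11
f 9 7 8
f 10 9 2
f 14 16 13
f 17 14 13
f 13 16 15
f 15 17 13
f 14 20 16
f 18 14 17
f 18 20 14
f 16 20 15
f 19 17 15
f 15 20 19
f 19 18 17
f 20 18 19
f 22 24 21
f 25 22 21
f 21 24 23
f 23 25 21
f 22 28 24
f 26 22 25
f 26 28 22
f 24 28 23
f 27 25 23
f 23 28 27
f 27 26 25
f 28 26 27



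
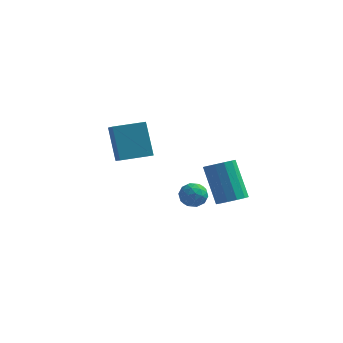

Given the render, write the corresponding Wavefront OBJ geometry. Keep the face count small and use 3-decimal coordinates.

v 1.451 -1.078 -2.954
v 1.723 -1.443 -3.519
v 0.377 -1.157 -3.421
v 0.649 -1.522 -3.986
v 0.631 -1.83 -3.329
v 1.295 -1.781 -3.041
v 0.805 -0.819 -3.899
v 1.469 -0.77 -3.611
v 1.324 -1.283 -4.103
v 1.217 -1.908 -3.751
v 0.883 -0.692 -3.189
v 0.776 -1.317 -2.837
v 1.681 -1.254 -3.196
v 0.419 -1.346 -3.744
v 0.408 -1.528 -3.358
v 0.568 -1.742 -3.69
v 1.43 -1.452 -2.914
v 1.59 -1.667 -3.246
v 0.948 -1.894 -3.135
v 0.51 -0.933 -3.694
v 0.67 -1.148 -4.026
v 1.532 -0.858 -3.25
v 1.692 -1.072 -3.582
v 1.152 -0.706 -3.805
v 1.607 -1.374 -3.871
v 0.975 -1.421 -4.145
v 1.067 -1.007 -4.095
v 1.457 -0.978 -3.925
v 1.544 -1.741 -3.664
v 0.912 -1.788 -3.938
v 0.902 -1.969 -3.552
v 1.292 -1.94 -3.383
v 1.309 -1.647 -4.007
v 1.188 -0.812 -3.002
v 0.556 -0.859 -3.276
v 0.808 -0.66 -3.557
v 1.198 -0.631 -3.388
v 1.125 -1.179 -2.795
v 0.493 -1.226 -3.069
v 0.643 -1.622 -3.015
v 1.033 -1.593 -2.845
v 0.791 -0.953 -2.933
v -3.812 1.173 -1.109
v -3.188 -0.08 -0.274
v -2.429 1.946 -0.984
v -1.804 0.694 -0.149
v -3.196 0.346 -2.811
v -2.571 -0.906 -1.976
v -1.812 1.12 -2.686
v -1.188 -0.133 -1.851
v 3.194 -2.526 -2.737
v 3.89 -2.337 -2.497
v 3.042 -1.466 -0.723
v 2.346 -1.654 -0.963
v 3.748 -2.005 -2.728
v 2.9 -1.134 -0.954
v 3.43 -1.839 -2.961
v 2.582 -0.968 -1.188
v 3.037 -1.891 -3.124
v 2.189 -1.019 -1.35
v 2.694 -2.144 -3.163
v 1.846 -1.273 -1.39
v 2.509 -2.518 -3.067
v 1.662 -1.647 -1.294
v 2.542 -2.895 -2.866
v 1.695 -2.024 -1.093
v 2.782 -3.155 -2.624
v 1.935 -2.283 -0.851
v 3.153 -3.214 -2.418
v 2.305 -2.343 -0.645
v 3.536 -3.055 -2.313
v 2.689 -2.184 -0.539
v 3.811 -2.728 -2.342
v 2.964 -1.857 -0.569
f 1 38 17
f 38 12 41
f 17 41 6
f 38 41 17
f 1 17 13
f 17 6 18
f 13 18 2
f 17 18 13
f 1 13 22
f 13 2 23
f 22 23 8
f 13 23 22
f 1 22 34
f 22 8 37
f 34 37 11
f 22 37 34
f 1 34 38
f 34 11 42
f 38 42 12
f 34 42 38
f 2 18 29
f 18 6 32
f 29 32 10
f 18 32 29
f 6 41 19
f 41 12 40
f 19 40 5
f 41 40 19
f 12 42 39
f 42 11 35
f 39 35 3
f 42 35 39
f 11 37 36
f 37 8 24
f 36 24 7
f 37 24 36
f 8 23 28
f 23 2 25
f 28 25 9
f 23 25 28
f 4 30 16
f 30 10 31
f 16 31 5
f 30 31 16
f 4 16 14
f 16 5 15
f 14 15 3
f 16 15 14
f 4 14 21
f 14 3 20
f 21 20 7
f 14 20 21
f 4 21 26
f 21 7 27
f 26 27 9
f 21 27 26
f 4 26 30
f 26 9 33
f 30 33 10
f 26 33 30
f 5 31 19
f 31 10 32
f 19 32 6
f 31 32 19
f 3 15 39
f 15 5 40
f 39 40 12
f 15 40 39
f 7 20 36
f 20 3 35
f 36 35 11
f 20 35 36
f 9 27 28
f 27 7 24
f 28 24 8
f 27 24 28
f 10 33 29
f 33 9 25
f 29 25 2
f 33 25 29
f 44 46 43
f 47 44 43
f 43 46 45
f 45 47 43
f 44 50 46
f 48 44 47
f 48 50 44
f 46 50 45
f 49 47 45
f 45 50 49
f 49 48 47
f 50 48 49
f 52 51 55
f 52 55 53
f 53 55 56
f 53 56 54
f 55 51 57
f 55 57 56
f 56 57 58
f 56 58 54
f 57 51 59
f 57 59 58
f 58 59 60
f 58 60 54
f 59 51 61
f 59 61 60
f 60 61 62
f 60 62 54
f 61 51 63
f 61 63 62
f 62 63 64
f 62 64 54
f 63 51 65
f 63 65 64
f 64 65 66
f 64 66 54
f 65 51 67
f 65 67 66
f 66 67 68
f 66 68 54
f 67 51 69
f 67 69 68
f 68 69 70
f 68 70 54
f 69 51 71
f 69 71 70
f 70 71 72
f 70 72 54
f 71 51 73
f 71 73 72
f 72 73 74
f 72 74 54
f 73 51 52
f 73 52 74
f 74 52 53
f 74 53 54



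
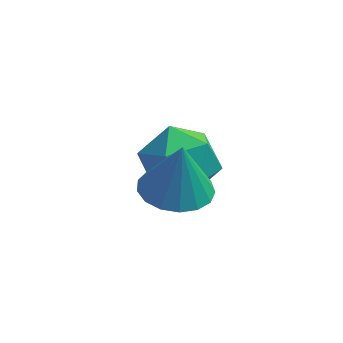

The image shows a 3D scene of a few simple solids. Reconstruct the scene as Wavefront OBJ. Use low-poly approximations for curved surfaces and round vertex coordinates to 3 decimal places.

v -0.153 1.951 1.502
v 0.632 1.988 1.421
v -0.027 2.089 2.778
v 0.521 2.349 1.392
v 0.255 2.618 1.389
v -0.104 2.734 1.412
v -0.474 2.671 1.455
v -0.771 2.443 1.509
v -0.926 2.102 1.561
v -0.904 1.726 1.6
v -0.71 1.402 1.616
v -0.388 1.204 1.606
v -0.012 1.176 1.572
v 0.331 1.326 1.522
v 0.564 1.619 1.467
v 0.226 4.58 0.675
v 0.668 3.826 0.26
v -1.128 3.794 0.66
v -0.686 3.04 0.245
v -0.486 3.273 1.162
v 0.351 3.759 1.172
v -0.811 3.861 -0.252
v 0.026 4.347 -0.242
v 0.028 3.382 -0.312
v 0.228 3.019 0.561
v -0.688 4.601 0.359
v -0.488 4.238 1.232
f 2 1 4
f 2 4 3
f 4 1 5
f 4 5 3
f 5 1 6
f 5 6 3
f 6 1 7
f 6 7 3
f 7 1 8
f 7 8 3
f 8 1 9
f 8 9 3
f 9 1 10
f 9 10 3
f 10 1 11
f 10 11 3
f 11 1 12
f 11 12 3
f 12 1 13
f 12 13 3
f 13 1 14
f 13 14 3
f 14 1 15
f 14 15 3
f 15 1 2
f 15 2 3
f 16 27 21
f 16 21 17
f 16 17 23
f 16 23 26
f 16 26 27
f 17 21 25
f 21 27 20
f 27 26 18
f 26 23 22
f 23 17 24
f 19 25 20
f 19 20 18
f 19 18 22
f 19 22 24
f 19 24 25
f 20 25 21
f 18 20 27
f 22 18 26
f 24 22 23
f 25 24 17



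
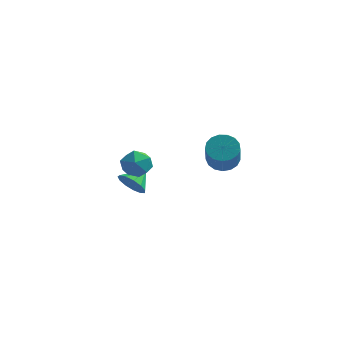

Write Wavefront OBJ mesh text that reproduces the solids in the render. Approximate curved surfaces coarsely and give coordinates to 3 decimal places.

v 3.412 -0.984 0.766
v 4 -0.626 0.937
v 4.337 -1.758 2.146
v 3.748 -2.116 1.974
v 3.76 -0.487 1.134
v 4.097 -1.619 2.343
v 3.44 -0.462 1.246
v 3.777 -1.594 2.455
v 3.114 -0.557 1.248
v 3.451 -1.689 2.457
v 2.856 -0.75 1.14
v 3.193 -1.881 2.349
v 2.725 -0.996 0.946
v 3.062 -2.128 2.155
v 2.751 -1.239 0.71
v 3.088 -2.371 1.919
v 2.929 -1.425 0.488
v 3.266 -2.556 1.696
v 3.217 -1.509 0.328
v 3.554 -2.641 1.537
v 3.55 -1.473 0.269
v 3.887 -2.605 1.478
v 3.851 -1.325 0.324
v 4.188 -2.457 1.533
v 4.051 -1.099 0.48
v 4.388 -2.231 1.689
v 4.105 -0.846 0.701
v 4.442 -1.978 1.91
v -1.944 2.023 -1.5
v -1.181 2.301 -1.386
v -1.459 0.919 -2.054
v -0.696 1.197 -1.94
v -1.153 0.977 -1.295
v -1.453 1.66 -0.953
v -1.187 1.56 -2.487
v -1.487 2.243 -2.145
v -0.713 2.015 -1.996
v -0.692 1.655 -1.259
v -1.948 1.565 -2.181
v -1.927 1.205 -1.444
v -1.94 2.627 -3.647
v -1.326 2.656 -4.111
v -1.56 3.473 -3.093
v -1.627 2.91 -4.292
v -2.028 3.074 -4.268
v -2.401 3.097 -4.047
v -2.627 2.97 -3.7
v -2.635 2.735 -3.335
v -2.423 2.465 -3.07
v -2.057 2.247 -2.988
v -1.654 2.15 -3.115
v -1.342 2.204 -3.412
v -1.219 2.392 -3.783
f 2 1 5
f 2 5 3
f 3 5 6
f 3 6 4
f 5 1 7
f 5 7 6
f 6 7 8
f 6 8 4
f 7 1 9
f 7 9 8
f 8 9 10
f 8 10 4
f 9 1 11
f 9 11 10
f 10 11 12
f 10 12 4
f 11 1 13
f 11 13 12
f 12 13 14
f 12 14 4
f 13 1 15
f 13 15 14
f 14 15 16
f 14 16 4
f 15 1 17
f 15 17 16
f 16 17 18
f 16 18 4
f 17 1 19
f 17 19 18
f 18 19 20
f 18 20 4
f 19 1 21
f 19 21 20
f 20 21 22
f 20 22 4
f 21 1 23
f 21 23 22
f 22 23 24
f 22 24 4
f 23 1 25
f 23 25 24
f 24 25 26
f 24 26 4
f 25 1 27
f 25 27 26
f 26 27 28
f 26 28 4
f 27 1 2
f 27 2 28
f 28 2 3
f 28 3 4
f 29 40 34
f 29 34 30
f 29 30 36
f 29 36 39
f 29 39 40
f 30 34 38
f 34 40 33
f 40 39 31
f 39 36 35
f 36 30 37
f 32 38 33
f 32 33 31
f 32 31 35
f 32 35 37
f 32 37 38
f 33 38 34
f 31 33 40
f 35 31 39
f 37 35 36
f 38 37 30
f 42 41 44
f 42 44 43
f 44 41 45
f 44 45 43
f 45 41 46
f 45 46 43
f 46 41 47
f 46 47 43
f 47 41 48
f 47 48 43
f 48 41 49
f 48 49 43
f 49 41 50
f 49 50 43
f 50 41 51
f 50 51 43
f 51 41 52
f 51 52 43
f 52 41 53
f 52 53 43
f 53 41 42
f 53 42 43



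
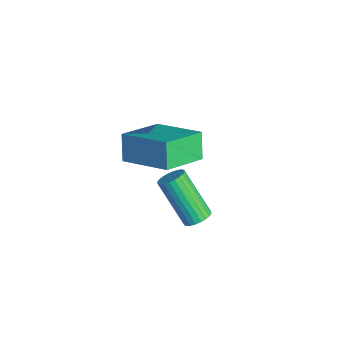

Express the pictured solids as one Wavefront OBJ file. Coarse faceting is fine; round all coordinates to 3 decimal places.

v 1.905 3.75 1.933
v 2.163 4.07 2.234
v 1.112 3.511 3.728
v 0.855 3.19 3.427
v 2.014 4.186 2.173
v 0.963 3.627 3.667
v 1.848 4.236 2.075
v 0.797 3.677 3.569
v 1.691 4.212 1.955
v 0.64 3.653 3.449
v 1.566 4.117 1.832
v 0.516 3.558 3.326
v 1.493 3.966 1.724
v 0.443 3.407 3.218
v 1.483 3.782 1.649
v 0.433 3.223 3.142
v 1.537 3.594 1.616
v 0.487 3.035 3.11
v 1.648 3.429 1.632
v 0.597 2.87 3.126
v 1.797 3.313 1.693
v 0.746 2.754 3.187
v 1.963 3.263 1.791
v 0.912 2.704 3.285
v 2.12 3.287 1.911
v 1.069 2.728 3.405
v 2.244 3.382 2.034
v 1.194 2.823 3.528
v 2.317 3.533 2.142
v 1.267 2.974 3.636
v 2.327 3.717 2.218
v 1.277 3.158 3.711
v 2.273 3.905 2.25
v 1.223 3.346 3.744
v -2.649 2.646 2.499
v -1.054 3.703 3.236
v -3.365 4.207 1.811
v -1.77 5.264 2.548
v -2.09 2.476 1.532
v -0.495 3.533 2.269
v -2.806 4.037 0.844
v -1.211 5.094 1.581
f 2 1 5
f 2 5 3
f 3 5 6
f 3 6 4
f 5 1 7
f 5 7 6
f 6 7 8
f 6 8 4
f 7 1 9
f 7 9 8
f 8 9 10
f 8 10 4
f 9 1 11
f 9 11 10
f 10 11 12
f 10 12 4
f 11 1 13
f 11 13 12
f 12 13 14
f 12 14 4
f 13 1 15
f 13 15 14
f 14 15 16
f 14 16 4
f 15 1 17
f 15 17 16
f 16 17 18
f 16 18 4
f 17 1 19
f 17 19 18
f 18 19 20
f 18 20 4
f 19 1 21
f 19 21 20
f 20 21 22
f 20 22 4
f 21 1 23
f 21 23 22
f 22 23 24
f 22 24 4
f 23 1 25
f 23 25 24
f 24 25 26
f 24 26 4
f 25 1 27
f 25 27 26
f 26 27 28
f 26 28 4
f 27 1 29
f 27 29 28
f 28 29 30
f 28 30 4
f 29 1 31
f 29 31 30
f 30 31 32
f 30 32 4
f 31 1 33
f 31 33 32
f 32 33 34
f 32 34 4
f 33 1 2
f 33 2 34
f 34 2 3
f 34 3 4
f 36 38 35
f 39 36 35
f 35 38 37
f 37 39 35
f 36 42 38
f 40 36 39
f 40 42 36
f 38 42 37
f 41 39 37
f 37 42 41
f 41 40 39
f 42 40 41

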